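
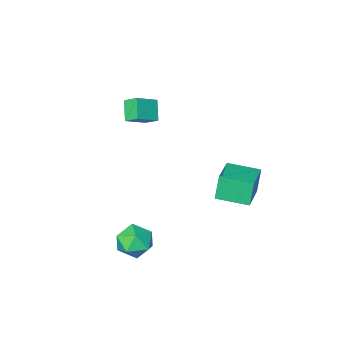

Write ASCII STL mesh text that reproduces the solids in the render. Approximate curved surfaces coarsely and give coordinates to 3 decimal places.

solid 
facet normal -0.875 -0.048 -0.482
outer loop
vertex -0.761 -3.642 4.106
vertex -0.29 -2.738 3.16
vertex -0.408 -4.415 3.542
endloop
endfacet
facet normal -0.339 -0.651 0.679
outer loop
vertex 0.93 -4.342 4.28
vertex -0.761 -3.642 4.106
vertex -0.408 -4.415 3.542
endloop
endfacet
facet normal -0.875 -0.048 -0.482
outer loop
vertex -0.408 -4.415 3.542
vertex -0.29 -2.738 3.16
vertex 0.063 -3.512 2.597
endloop
endfacet
facet normal 0.346 -0.758 -0.552
outer loop
vertex 0.063 -3.512 2.597
vertex 0.93 -4.342 4.28
vertex -0.408 -4.415 3.542
endloop
endfacet
facet normal -0.346 0.758 0.552
outer loop
vertex -0.761 -3.642 4.106
vertex 1.048 -2.665 3.898
vertex -0.29 -2.738 3.16
endloop
endfacet
facet normal -0.339 -0.650 0.681
outer loop
vertex 0.577 -3.568 4.843
vertex -0.761 -3.642 4.106
vertex 0.93 -4.342 4.28
endloop
endfacet
facet normal -0.346 0.758 0.552
outer loop
vertex 0.577 -3.568 4.843
vertex 1.048 -2.665 3.898
vertex -0.761 -3.642 4.106
endloop
endfacet
facet normal 0.340 0.650 -0.680
outer loop
vertex -0.29 -2.738 3.16
vertex 1.048 -2.665 3.898
vertex 0.063 -3.512 2.597
endloop
endfacet
facet normal 0.346 -0.758 -0.552
outer loop
vertex 1.401 -3.438 3.334
vertex 0.93 -4.342 4.28
vertex 0.063 -3.512 2.597
endloop
endfacet
facet normal 0.338 0.651 -0.680
outer loop
vertex 0.063 -3.512 2.597
vertex 1.048 -2.665 3.898
vertex 1.401 -3.438 3.334
endloop
endfacet
facet normal 0.875 0.048 0.482
outer loop
vertex 1.401 -3.438 3.334
vertex 0.577 -3.568 4.843
vertex 0.93 -4.342 4.28
endloop
endfacet
facet normal 0.875 0.048 0.482
outer loop
vertex 1.048 -2.665 3.898
vertex 0.577 -3.568 4.843
vertex 1.401 -3.438 3.334
endloop
endfacet
facet normal -0.694 0.715 -0.082
outer loop
vertex -4.93 0.574 -0.695
vertex -3.517 1.998 -0.225
vertex -4.563 0.745 -2.315
endloop
endfacet
facet normal -0.686 -0.691 -0.228
outer loop
vertex -3.203 -0.658 -2.155
vertex -4.93 0.574 -0.695
vertex -4.563 0.745 -2.315
endloop
endfacet
facet normal -0.694 0.716 -0.082
outer loop
vertex -4.563 0.745 -2.315
vertex -3.517 1.998 -0.225
vertex -3.15 2.168 -1.845
endloop
endfacet
facet normal 0.220 0.102 -0.970
outer loop
vertex -3.15 2.168 -1.845
vertex -3.203 -0.658 -2.155
vertex -4.563 0.745 -2.315
endloop
endfacet
facet normal -0.220 -0.102 0.970
outer loop
vertex -4.93 0.574 -0.695
vertex -2.157 0.595 -0.065
vertex -3.517 1.998 -0.225
endloop
endfacet
facet normal -0.686 -0.691 -0.228
outer loop
vertex -3.57 -0.828 -0.535
vertex -4.93 0.574 -0.695
vertex -3.203 -0.658 -2.155
endloop
endfacet
facet normal -0.220 -0.102 0.970
outer loop
vertex -3.57 -0.828 -0.535
vertex -2.157 0.595 -0.065
vertex -4.93 0.574 -0.695
endloop
endfacet
facet normal 0.686 0.691 0.228
outer loop
vertex -3.517 1.998 -0.225
vertex -2.157 0.595 -0.065
vertex -3.15 2.168 -1.845
endloop
endfacet
facet normal 0.220 0.102 -0.970
outer loop
vertex -1.79 0.766 -1.685
vertex -3.203 -0.658 -2.155
vertex -3.15 2.168 -1.845
endloop
endfacet
facet normal 0.686 0.691 0.228
outer loop
vertex -3.15 2.168 -1.845
vertex -2.157 0.595 -0.065
vertex -1.79 0.766 -1.685
endloop
endfacet
facet normal 0.694 -0.716 0.082
outer loop
vertex -1.79 0.766 -1.685
vertex -3.57 -0.828 -0.535
vertex -3.203 -0.658 -2.155
endloop
endfacet
facet normal 0.694 -0.716 0.082
outer loop
vertex -2.157 0.595 -0.065
vertex -3.57 -0.828 -0.535
vertex -1.79 0.766 -1.685
endloop
endfacet
facet normal -0.344 0.763 -0.548
outer loop
vertex 3.323 1.074 -4.3
vertex 2.216 0.834 -3.939
vertex 2.893 1.586 -3.317
endloop
endfacet
facet normal 0.321 0.890 -0.323
outer loop
vertex 3.323 1.074 -4.3
vertex 2.893 1.586 -3.317
vertex 4.009 1.177 -3.335
endloop
endfacet
facet normal 0.740 0.365 -0.565
outer loop
vertex 3.323 1.074 -4.3
vertex 4.009 1.177 -3.335
vertex 4.021 0.172 -3.968
endloop
endfacet
facet normal 0.333 -0.088 -0.939
outer loop
vertex 3.323 1.074 -4.3
vertex 4.021 0.172 -3.968
vertex 2.913 -0.04 -4.341
endloop
endfacet
facet normal -0.337 0.158 -0.928
outer loop
vertex 3.323 1.074 -4.3
vertex 2.913 -0.04 -4.341
vertex 2.216 0.834 -3.939
endloop
endfacet
facet normal 0.322 0.863 0.390
outer loop
vertex 4.009 1.177 -3.335
vertex 2.893 1.586 -3.317
vertex 3.327 1.0 -2.379
endloop
endfacet
facet normal -0.754 0.656 0.027
outer loop
vertex 2.893 1.586 -3.317
vertex 2.216 0.834 -3.939
vertex 2.219 0.788 -2.752
endloop
endfacet
facet normal -0.742 -0.321 -0.589
outer loop
vertex 2.216 0.834 -3.939
vertex 2.913 -0.04 -4.341
vertex 2.231 -0.217 -3.385
endloop
endfacet
facet normal 0.342 -0.718 -0.607
outer loop
vertex 2.913 -0.04 -4.341
vertex 4.021 0.172 -3.968
vertex 3.347 -0.626 -3.403
endloop
endfacet
facet normal 1.000 0.013 -0.002
outer loop
vertex 4.021 0.172 -3.968
vertex 4.009 1.177 -3.335
vertex 4.024 0.126 -2.781
endloop
endfacet
facet normal -0.333 0.088 0.939
outer loop
vertex 2.917 -0.114 -2.42
vertex 3.327 1.0 -2.379
vertex 2.219 0.788 -2.752
endloop
endfacet
facet normal -0.740 -0.365 0.565
outer loop
vertex 2.917 -0.114 -2.42
vertex 2.219 0.788 -2.752
vertex 2.231 -0.217 -3.385
endloop
endfacet
facet normal -0.321 -0.890 0.323
outer loop
vertex 2.917 -0.114 -2.42
vertex 2.231 -0.217 -3.385
vertex 3.347 -0.626 -3.403
endloop
endfacet
facet normal 0.344 -0.763 0.548
outer loop
vertex 2.917 -0.114 -2.42
vertex 3.347 -0.626 -3.403
vertex 4.024 0.126 -2.781
endloop
endfacet
facet normal 0.337 -0.158 0.928
outer loop
vertex 2.917 -0.114 -2.42
vertex 4.024 0.126 -2.781
vertex 3.327 1.0 -2.379
endloop
endfacet
facet normal -0.342 0.718 0.607
outer loop
vertex 2.219 0.788 -2.752
vertex 3.327 1.0 -2.379
vertex 2.893 1.586 -3.317
endloop
endfacet
facet normal -1.000 -0.013 0.002
outer loop
vertex 2.231 -0.217 -3.385
vertex 2.219 0.788 -2.752
vertex 2.216 0.834 -3.939
endloop
endfacet
facet normal -0.322 -0.863 -0.390
outer loop
vertex 3.347 -0.626 -3.403
vertex 2.231 -0.217 -3.385
vertex 2.913 -0.04 -4.341
endloop
endfacet
facet normal 0.754 -0.656 -0.027
outer loop
vertex 4.024 0.126 -2.781
vertex 3.347 -0.626 -3.403
vertex 4.021 0.172 -3.968
endloop
endfacet
facet normal 0.742 0.321 0.589
outer loop
vertex 3.327 1.0 -2.379
vertex 4.024 0.126 -2.781
vertex 4.009 1.177 -3.335
endloop
endfacet

endsolid


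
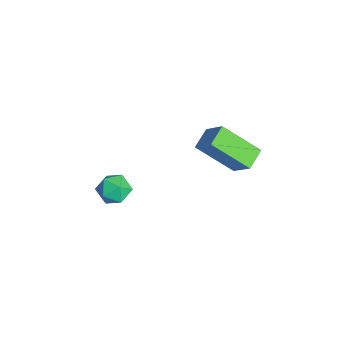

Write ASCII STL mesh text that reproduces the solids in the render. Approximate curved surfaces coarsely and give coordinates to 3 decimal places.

solid 
facet normal -0.616 -0.367 -0.697
outer loop
vertex 0.992 0.469 2.939
vertex 0.252 1.043 3.29
vertex 1.535 1.933 1.689
endloop
endfacet
facet normal 0.740 -0.574 -0.351
outer loop
vertex 2.348 2.417 2.61
vertex 0.992 0.469 2.939
vertex 1.535 1.933 1.689
endloop
endfacet
facet normal -0.616 -0.367 -0.697
outer loop
vertex 1.535 1.933 1.689
vertex 0.252 1.043 3.29
vertex 0.796 2.507 2.04
endloop
endfacet
facet normal 0.272 0.732 -0.625
outer loop
vertex 0.796 2.507 2.04
vertex 2.348 2.417 2.61
vertex 1.535 1.933 1.689
endloop
endfacet
facet normal -0.272 -0.732 0.625
outer loop
vertex 0.992 0.469 2.939
vertex 1.065 1.527 4.211
vertex 0.252 1.043 3.29
endloop
endfacet
facet normal 0.740 -0.574 -0.351
outer loop
vertex 1.804 0.953 3.86
vertex 0.992 0.469 2.939
vertex 2.348 2.417 2.61
endloop
endfacet
facet normal -0.272 -0.732 0.625
outer loop
vertex 1.804 0.953 3.86
vertex 1.065 1.527 4.211
vertex 0.992 0.469 2.939
endloop
endfacet
facet normal -0.740 0.574 0.351
outer loop
vertex 0.252 1.043 3.29
vertex 1.065 1.527 4.211
vertex 0.796 2.507 2.04
endloop
endfacet
facet normal 0.272 0.732 -0.624
outer loop
vertex 1.608 2.991 2.961
vertex 2.348 2.417 2.61
vertex 0.796 2.507 2.04
endloop
endfacet
facet normal -0.740 0.574 0.351
outer loop
vertex 0.796 2.507 2.04
vertex 1.065 1.527 4.211
vertex 1.608 2.991 2.961
endloop
endfacet
facet normal 0.615 0.367 0.698
outer loop
vertex 1.608 2.991 2.961
vertex 1.804 0.953 3.86
vertex 2.348 2.417 2.61
endloop
endfacet
facet normal 0.616 0.367 0.697
outer loop
vertex 1.065 1.527 4.211
vertex 1.804 0.953 3.86
vertex 1.608 2.991 2.961
endloop
endfacet
facet normal -0.867 0.380 0.323
outer loop
vertex -1.926 -2.001 -2.046
vertex -2.099 -2.719 -1.666
vertex -1.687 -2.124 -1.26
endloop
endfacet
facet normal -0.375 0.892 0.254
outer loop
vertex -1.926 -2.001 -2.046
vertex -1.687 -2.124 -1.26
vertex -1.173 -1.755 -1.798
endloop
endfacet
facet normal -0.152 0.892 -0.425
outer loop
vertex -1.926 -2.001 -2.046
vertex -1.173 -1.755 -1.798
vertex -1.267 -2.123 -2.537
endloop
endfacet
facet normal -0.506 0.380 -0.774
outer loop
vertex -1.926 -2.001 -2.046
vertex -1.267 -2.123 -2.537
vertex -1.84 -2.719 -2.455
endloop
endfacet
facet normal -0.948 0.064 -0.311
outer loop
vertex -1.926 -2.001 -2.046
vertex -1.84 -2.719 -2.455
vertex -2.099 -2.719 -1.666
endloop
endfacet
facet normal 0.180 0.722 0.668
outer loop
vertex -1.173 -1.755 -1.798
vertex -1.687 -2.124 -1.26
vertex -0.88 -2.321 -1.265
endloop
endfacet
facet normal -0.616 -0.106 0.781
outer loop
vertex -1.687 -2.124 -1.26
vertex -2.099 -2.719 -1.666
vertex -1.453 -2.917 -1.183
endloop
endfacet
facet normal -0.747 -0.618 -0.245
outer loop
vertex -2.099 -2.719 -1.666
vertex -1.84 -2.719 -2.455
vertex -1.547 -3.285 -1.922
endloop
endfacet
facet normal -0.032 -0.106 -0.994
outer loop
vertex -1.84 -2.719 -2.455
vertex -1.267 -2.123 -2.537
vertex -1.033 -2.916 -2.46
endloop
endfacet
facet normal 0.542 0.723 -0.429
outer loop
vertex -1.267 -2.123 -2.537
vertex -1.173 -1.755 -1.798
vertex -0.621 -2.321 -2.054
endloop
endfacet
facet normal 0.506 -0.380 0.774
outer loop
vertex -0.794 -3.039 -1.674
vertex -0.88 -2.321 -1.265
vertex -1.453 -2.917 -1.183
endloop
endfacet
facet normal 0.152 -0.892 0.425
outer loop
vertex -0.794 -3.039 -1.674
vertex -1.453 -2.917 -1.183
vertex -1.547 -3.285 -1.922
endloop
endfacet
facet normal 0.375 -0.892 -0.254
outer loop
vertex -0.794 -3.039 -1.674
vertex -1.547 -3.285 -1.922
vertex -1.033 -2.916 -2.46
endloop
endfacet
facet normal 0.867 -0.380 -0.323
outer loop
vertex -0.794 -3.039 -1.674
vertex -1.033 -2.916 -2.46
vertex -0.621 -2.321 -2.054
endloop
endfacet
facet normal 0.948 -0.064 0.311
outer loop
vertex -0.794 -3.039 -1.674
vertex -0.621 -2.321 -2.054
vertex -0.88 -2.321 -1.265
endloop
endfacet
facet normal 0.032 0.106 0.994
outer loop
vertex -1.453 -2.917 -1.183
vertex -0.88 -2.321 -1.265
vertex -1.687 -2.124 -1.26
endloop
endfacet
facet normal -0.542 -0.723 0.429
outer loop
vertex -1.547 -3.285 -1.922
vertex -1.453 -2.917 -1.183
vertex -2.099 -2.719 -1.666
endloop
endfacet
facet normal -0.180 -0.722 -0.668
outer loop
vertex -1.033 -2.916 -2.46
vertex -1.547 -3.285 -1.922
vertex -1.84 -2.719 -2.455
endloop
endfacet
facet normal 0.616 0.106 -0.781
outer loop
vertex -0.621 -2.321 -2.054
vertex -1.033 -2.916 -2.46
vertex -1.267 -2.123 -2.537
endloop
endfacet
facet normal 0.747 0.618 0.245
outer loop
vertex -0.88 -2.321 -1.265
vertex -0.621 -2.321 -2.054
vertex -1.173 -1.755 -1.798
endloop
endfacet

endsolid


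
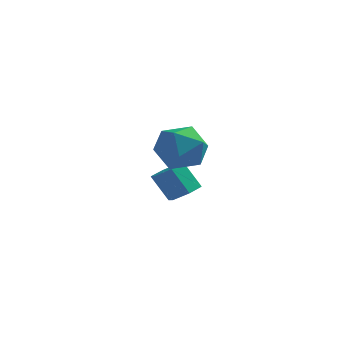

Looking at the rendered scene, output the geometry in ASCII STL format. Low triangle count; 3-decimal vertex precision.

solid 
facet normal 0.541 -0.024 -0.841
outer loop
vertex -2.687 2.486 -0.963
vertex -3.312 2.373 -1.362
vertex -3.073 3.072 -1.228
endloop
endfacet
facet normal 0.665 0.624 0.410
outer loop
vertex -2.687 2.486 -0.963
vertex -3.073 3.072 -1.228
vertex -3.423 2.519 0.181
endloop
endfacet
facet normal 0.665 0.624 0.410
outer loop
vertex -3.423 2.519 0.181
vertex -3.073 3.072 -1.228
vertex -3.809 3.105 -0.085
endloop
endfacet
facet normal -0.541 0.025 0.841
outer loop
vertex -3.423 2.519 0.181
vertex -3.809 3.105 -0.085
vertex -4.048 2.407 -0.218
endloop
endfacet
facet normal 0.541 -0.024 -0.841
outer loop
vertex -3.073 3.072 -1.228
vertex -3.312 2.373 -1.362
vertex -3.698 2.959 -1.627
endloop
endfacet
facet normal -0.114 0.988 -0.102
outer loop
vertex -3.073 3.072 -1.228
vertex -3.698 2.959 -1.627
vertex -3.809 3.105 -0.085
endloop
endfacet
facet normal -0.114 0.988 -0.102
outer loop
vertex -3.809 3.105 -0.085
vertex -3.698 2.959 -1.627
vertex -4.434 2.992 -0.484
endloop
endfacet
facet normal -0.541 0.025 0.841
outer loop
vertex -3.809 3.105 -0.085
vertex -4.434 2.992 -0.484
vertex -4.048 2.407 -0.218
endloop
endfacet
facet normal 0.541 -0.024 -0.841
outer loop
vertex -3.698 2.959 -1.627
vertex -3.312 2.373 -1.362
vertex -3.937 2.261 -1.761
endloop
endfacet
facet normal -0.778 0.365 -0.512
outer loop
vertex -3.698 2.959 -1.627
vertex -3.937 2.261 -1.761
vertex -4.434 2.992 -0.484
endloop
endfacet
facet normal -0.778 0.364 -0.511
outer loop
vertex -4.434 2.992 -0.484
vertex -3.937 2.261 -1.761
vertex -4.673 2.294 -0.617
endloop
endfacet
facet normal -0.541 0.025 0.841
outer loop
vertex -4.434 2.992 -0.484
vertex -4.673 2.294 -0.617
vertex -4.048 2.407 -0.218
endloop
endfacet
facet normal 0.541 -0.025 -0.841
outer loop
vertex -3.937 2.261 -1.761
vertex -3.312 2.373 -1.362
vertex -3.551 1.675 -1.495
endloop
endfacet
facet normal -0.665 -0.624 -0.410
outer loop
vertex -3.937 2.261 -1.761
vertex -3.551 1.675 -1.495
vertex -4.673 2.294 -0.617
endloop
endfacet
facet normal -0.665 -0.624 -0.410
outer loop
vertex -4.673 2.294 -0.617
vertex -3.551 1.675 -1.495
vertex -4.287 1.708 -0.352
endloop
endfacet
facet normal -0.541 0.024 0.841
outer loop
vertex -4.673 2.294 -0.617
vertex -4.287 1.708 -0.352
vertex -4.048 2.407 -0.218
endloop
endfacet
facet normal 0.541 -0.025 -0.841
outer loop
vertex -3.551 1.675 -1.495
vertex -3.312 2.373 -1.362
vertex -2.926 1.788 -1.096
endloop
endfacet
facet normal 0.114 -0.988 0.102
outer loop
vertex -3.551 1.675 -1.495
vertex -2.926 1.788 -1.096
vertex -4.287 1.708 -0.352
endloop
endfacet
facet normal 0.114 -0.988 0.102
outer loop
vertex -4.287 1.708 -0.352
vertex -2.926 1.788 -1.096
vertex -3.662 1.821 0.047
endloop
endfacet
facet normal -0.541 0.024 0.841
outer loop
vertex -4.287 1.708 -0.352
vertex -3.662 1.821 0.047
vertex -4.048 2.407 -0.218
endloop
endfacet
facet normal 0.541 -0.025 -0.841
outer loop
vertex -2.926 1.788 -1.096
vertex -3.312 2.373 -1.362
vertex -2.687 2.486 -0.963
endloop
endfacet
facet normal 0.778 -0.364 0.512
outer loop
vertex -2.926 1.788 -1.096
vertex -2.687 2.486 -0.963
vertex -3.662 1.821 0.047
endloop
endfacet
facet normal 0.778 -0.365 0.511
outer loop
vertex -3.662 1.821 0.047
vertex -2.687 2.486 -0.963
vertex -3.423 2.519 0.181
endloop
endfacet
facet normal -0.541 0.024 0.841
outer loop
vertex -3.662 1.821 0.047
vertex -3.423 2.519 0.181
vertex -4.048 2.407 -0.218
endloop
endfacet
facet normal -0.806 0.582 0.107
outer loop
vertex -2.201 -1.006 2.669
vertex -2.816 -1.762 2.151
vertex -2.7 -1.803 3.248
endloop
endfacet
facet normal -0.345 0.683 0.644
outer loop
vertex -2.201 -1.006 2.669
vertex -2.7 -1.803 3.248
vertex -1.663 -1.51 3.492
endloop
endfacet
facet normal 0.278 0.889 0.363
outer loop
vertex -2.201 -1.006 2.669
vertex -1.663 -1.51 3.492
vertex -1.14 -1.287 2.546
endloop
endfacet
facet normal 0.202 0.916 -0.346
outer loop
vertex -2.201 -1.006 2.669
vertex -1.14 -1.287 2.546
vertex -1.853 -1.443 1.717
endloop
endfacet
facet normal -0.468 0.726 -0.504
outer loop
vertex -2.201 -1.006 2.669
vertex -1.853 -1.443 1.717
vertex -2.816 -1.762 2.151
endloop
endfacet
facet normal -0.244 0.057 0.968
outer loop
vertex -1.663 -1.51 3.492
vertex -2.7 -1.803 3.248
vertex -1.947 -2.577 3.483
endloop
endfacet
facet normal -0.989 -0.107 0.101
outer loop
vertex -2.7 -1.803 3.248
vertex -2.816 -1.762 2.151
vertex -2.66 -2.733 2.654
endloop
endfacet
facet normal -0.442 0.125 -0.888
outer loop
vertex -2.816 -1.762 2.151
vertex -1.853 -1.443 1.717
vertex -2.137 -2.51 1.708
endloop
endfacet
facet normal 0.642 0.432 -0.633
outer loop
vertex -1.853 -1.443 1.717
vertex -1.14 -1.287 2.546
vertex -1.1 -2.217 1.952
endloop
endfacet
facet normal 0.764 0.389 0.514
outer loop
vertex -1.14 -1.287 2.546
vertex -1.663 -1.51 3.492
vertex -0.984 -2.258 3.049
endloop
endfacet
facet normal -0.202 -0.916 0.346
outer loop
vertex -1.599 -3.014 2.531
vertex -1.947 -2.577 3.483
vertex -2.66 -2.733 2.654
endloop
endfacet
facet normal -0.278 -0.889 -0.363
outer loop
vertex -1.599 -3.014 2.531
vertex -2.66 -2.733 2.654
vertex -2.137 -2.51 1.708
endloop
endfacet
facet normal 0.345 -0.683 -0.644
outer loop
vertex -1.599 -3.014 2.531
vertex -2.137 -2.51 1.708
vertex -1.1 -2.217 1.952
endloop
endfacet
facet normal 0.806 -0.582 -0.107
outer loop
vertex -1.599 -3.014 2.531
vertex -1.1 -2.217 1.952
vertex -0.984 -2.258 3.049
endloop
endfacet
facet normal 0.468 -0.726 0.504
outer loop
vertex -1.599 -3.014 2.531
vertex -0.984 -2.258 3.049
vertex -1.947 -2.577 3.483
endloop
endfacet
facet normal -0.642 -0.432 0.633
outer loop
vertex -2.66 -2.733 2.654
vertex -1.947 -2.577 3.483
vertex -2.7 -1.803 3.248
endloop
endfacet
facet normal -0.764 -0.389 -0.514
outer loop
vertex -2.137 -2.51 1.708
vertex -2.66 -2.733 2.654
vertex -2.816 -1.762 2.151
endloop
endfacet
facet normal 0.244 -0.057 -0.968
outer loop
vertex -1.1 -2.217 1.952
vertex -2.137 -2.51 1.708
vertex -1.853 -1.443 1.717
endloop
endfacet
facet normal 0.989 0.107 -0.101
outer loop
vertex -0.984 -2.258 3.049
vertex -1.1 -2.217 1.952
vertex -1.14 -1.287 2.546
endloop
endfacet
facet normal 0.442 -0.125 0.888
outer loop
vertex -1.947 -2.577 3.483
vertex -0.984 -2.258 3.049
vertex -1.663 -1.51 3.492
endloop
endfacet

endsolid


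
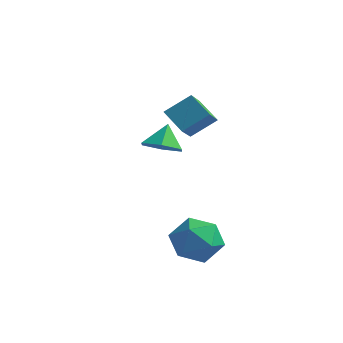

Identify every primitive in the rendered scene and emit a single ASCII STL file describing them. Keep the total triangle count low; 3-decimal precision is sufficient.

solid 
facet normal -0.569 -0.590 -0.573
outer loop
vertex -0.873 0.825 3.194
vertex -1.828 1.061 3.899
vertex -1.248 2.094 2.259
endloop
endfacet
facet normal 0.789 -0.195 -0.582
outer loop
vertex -0.492 2.879 3.021
vertex -0.873 0.825 3.194
vertex -1.248 2.094 2.259
endloop
endfacet
facet normal -0.569 -0.590 -0.573
outer loop
vertex -1.248 2.094 2.259
vertex -1.828 1.061 3.899
vertex -2.203 2.33 2.964
endloop
endfacet
facet normal -0.232 0.783 -0.577
outer loop
vertex -2.203 2.33 2.964
vertex -0.492 2.879 3.021
vertex -1.248 2.094 2.259
endloop
endfacet
facet normal 0.232 -0.783 0.577
outer loop
vertex -0.873 0.825 3.194
vertex -1.072 1.846 4.661
vertex -1.828 1.061 3.899
endloop
endfacet
facet normal 0.789 -0.195 -0.582
outer loop
vertex -0.117 1.61 3.956
vertex -0.873 0.825 3.194
vertex -0.492 2.879 3.021
endloop
endfacet
facet normal 0.232 -0.783 0.577
outer loop
vertex -0.117 1.61 3.956
vertex -1.072 1.846 4.661
vertex -0.873 0.825 3.194
endloop
endfacet
facet normal -0.789 0.195 0.582
outer loop
vertex -1.828 1.061 3.899
vertex -1.072 1.846 4.661
vertex -2.203 2.33 2.964
endloop
endfacet
facet normal -0.232 0.783 -0.577
outer loop
vertex -1.447 3.115 3.726
vertex -0.492 2.879 3.021
vertex -2.203 2.33 2.964
endloop
endfacet
facet normal -0.789 0.195 0.582
outer loop
vertex -2.203 2.33 2.964
vertex -1.072 1.846 4.661
vertex -1.447 3.115 3.726
endloop
endfacet
facet normal 0.569 0.590 0.573
outer loop
vertex -1.447 3.115 3.726
vertex -0.117 1.61 3.956
vertex -0.492 2.879 3.021
endloop
endfacet
facet normal 0.569 0.590 0.573
outer loop
vertex -1.072 1.846 4.661
vertex -0.117 1.61 3.956
vertex -1.447 3.115 3.726
endloop
endfacet
facet normal -0.588 0.749 0.305
outer loop
vertex 1.288 -0.709 -0.652
vertex 0.382 -1.28 -0.996
vertex 0.762 -1.409 0.055
endloop
endfacet
facet normal 0.002 0.710 0.704
outer loop
vertex 1.288 -0.709 -0.652
vertex 0.762 -1.409 0.055
vertex 1.886 -1.382 0.024
endloop
endfacet
facet normal 0.566 0.778 0.273
outer loop
vertex 1.288 -0.709 -0.652
vertex 1.886 -1.382 0.024
vertex 2.201 -1.235 -1.046
endloop
endfacet
facet normal 0.325 0.860 -0.394
outer loop
vertex 1.288 -0.709 -0.652
vertex 2.201 -1.235 -1.046
vertex 1.271 -1.172 -1.677
endloop
endfacet
facet normal -0.389 0.842 -0.374
outer loop
vertex 1.288 -0.709 -0.652
vertex 1.271 -1.172 -1.677
vertex 0.382 -1.28 -0.996
endloop
endfacet
facet normal 0.026 0.060 0.998
outer loop
vertex 1.886 -1.382 0.024
vertex 0.762 -1.409 0.055
vertex 1.349 -2.368 0.097
endloop
endfacet
facet normal -0.928 0.125 0.351
outer loop
vertex 0.762 -1.409 0.055
vertex 0.382 -1.28 -0.996
vertex 0.419 -2.305 -0.534
endloop
endfacet
facet normal -0.606 0.274 -0.747
outer loop
vertex 0.382 -1.28 -0.996
vertex 1.271 -1.172 -1.677
vertex 0.734 -2.158 -1.604
endloop
endfacet
facet normal 0.549 0.302 -0.779
outer loop
vertex 1.271 -1.172 -1.677
vertex 2.201 -1.235 -1.046
vertex 1.858 -2.131 -1.635
endloop
endfacet
facet normal 0.939 0.169 0.300
outer loop
vertex 2.201 -1.235 -1.046
vertex 1.886 -1.382 0.024
vertex 2.238 -2.26 -0.584
endloop
endfacet
facet normal -0.325 -0.860 0.394
outer loop
vertex 1.332 -2.831 -0.928
vertex 1.349 -2.368 0.097
vertex 0.419 -2.305 -0.534
endloop
endfacet
facet normal -0.566 -0.778 -0.273
outer loop
vertex 1.332 -2.831 -0.928
vertex 0.419 -2.305 -0.534
vertex 0.734 -2.158 -1.604
endloop
endfacet
facet normal -0.002 -0.710 -0.704
outer loop
vertex 1.332 -2.831 -0.928
vertex 0.734 -2.158 -1.604
vertex 1.858 -2.131 -1.635
endloop
endfacet
facet normal 0.588 -0.749 -0.305
outer loop
vertex 1.332 -2.831 -0.928
vertex 1.858 -2.131 -1.635
vertex 2.238 -2.26 -0.584
endloop
endfacet
facet normal 0.389 -0.842 0.374
outer loop
vertex 1.332 -2.831 -0.928
vertex 2.238 -2.26 -0.584
vertex 1.349 -2.368 0.097
endloop
endfacet
facet normal -0.549 -0.302 0.779
outer loop
vertex 0.419 -2.305 -0.534
vertex 1.349 -2.368 0.097
vertex 0.762 -1.409 0.055
endloop
endfacet
facet normal -0.939 -0.169 -0.300
outer loop
vertex 0.734 -2.158 -1.604
vertex 0.419 -2.305 -0.534
vertex 0.382 -1.28 -0.996
endloop
endfacet
facet normal -0.026 -0.060 -0.998
outer loop
vertex 1.858 -2.131 -1.635
vertex 0.734 -2.158 -1.604
vertex 1.271 -1.172 -1.677
endloop
endfacet
facet normal 0.928 -0.125 -0.351
outer loop
vertex 2.238 -2.26 -0.584
vertex 1.858 -2.131 -1.635
vertex 2.201 -1.235 -1.046
endloop
endfacet
facet normal 0.606 -0.274 0.747
outer loop
vertex 1.349 -2.368 0.097
vertex 2.238 -2.26 -0.584
vertex 1.886 -1.382 0.024
endloop
endfacet
facet normal 0.107 -0.574 -0.812
outer loop
vertex -2.458 3.484 0.472
vertex -2.995 2.822 0.869
vertex -3.389 3.494 0.342
endloop
endfacet
facet normal 0.013 1.000 -0.018
outer loop
vertex -2.458 3.484 0.472
vertex -3.389 3.494 0.342
vertex -3.125 3.518 1.851
endloop
endfacet
facet normal 0.107 -0.574 -0.812
outer loop
vertex -3.389 3.494 0.342
vertex -2.995 2.822 0.869
vertex -3.926 2.832 0.739
endloop
endfacet
facet normal -0.735 0.667 0.118
outer loop
vertex -3.389 3.494 0.342
vertex -3.926 2.832 0.739
vertex -3.125 3.518 1.851
endloop
endfacet
facet normal 0.107 -0.574 -0.812
outer loop
vertex -3.926 2.832 0.739
vertex -2.995 2.822 0.869
vertex -3.532 2.161 1.266
endloop
endfacet
facet normal -0.808 -0.012 0.589
outer loop
vertex -3.926 2.832 0.739
vertex -3.532 2.161 1.266
vertex -3.125 3.518 1.851
endloop
endfacet
facet normal 0.107 -0.574 -0.812
outer loop
vertex -3.532 2.161 1.266
vertex -2.995 2.822 0.869
vertex -2.601 2.151 1.396
endloop
endfacet
facet normal -0.133 -0.358 0.924
outer loop
vertex -3.532 2.161 1.266
vertex -2.601 2.151 1.396
vertex -3.125 3.518 1.851
endloop
endfacet
facet normal 0.109 -0.574 -0.812
outer loop
vertex -2.601 2.151 1.396
vertex -2.995 2.822 0.869
vertex -2.064 2.813 1.0
endloop
endfacet
facet normal 0.615 -0.027 0.788
outer loop
vertex -2.601 2.151 1.396
vertex -2.064 2.813 1.0
vertex -3.125 3.518 1.851
endloop
endfacet
facet normal 0.109 -0.575 -0.811
outer loop
vertex -2.064 2.813 1.0
vertex -2.995 2.822 0.869
vertex -2.458 3.484 0.472
endloop
endfacet
facet normal 0.688 0.653 0.317
outer loop
vertex -2.064 2.813 1.0
vertex -2.458 3.484 0.472
vertex -3.125 3.518 1.851
endloop
endfacet

endsolid


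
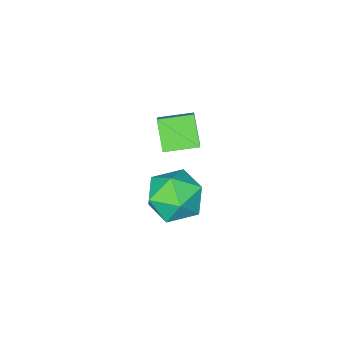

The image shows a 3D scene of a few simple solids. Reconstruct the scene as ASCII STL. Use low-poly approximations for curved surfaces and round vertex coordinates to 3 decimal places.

solid 
facet normal -0.174 0.950 0.259
outer loop
vertex -0.798 -2.681 -2.348
vertex -1.201 -3.028 -1.344
vertex -0.096 -2.794 -1.462
endloop
endfacet
facet normal 0.383 0.905 -0.188
outer loop
vertex -0.798 -2.681 -2.348
vertex -0.096 -2.794 -1.462
vertex 0.228 -3.145 -2.493
endloop
endfacet
facet normal 0.157 0.594 -0.789
outer loop
vertex -0.798 -2.681 -2.348
vertex 0.228 -3.145 -2.493
vertex -0.676 -3.595 -3.011
endloop
endfacet
facet normal -0.537 0.447 -0.715
outer loop
vertex -0.798 -2.681 -2.348
vertex -0.676 -3.595 -3.011
vertex -1.56 -3.522 -2.301
endloop
endfacet
facet normal -0.741 0.668 -0.067
outer loop
vertex -0.798 -2.681 -2.348
vertex -1.56 -3.522 -2.301
vertex -1.201 -3.028 -1.344
endloop
endfacet
facet normal 0.871 0.479 0.111
outer loop
vertex 0.228 -3.145 -2.493
vertex -0.096 -2.794 -1.462
vertex 0.46 -3.778 -1.579
endloop
endfacet
facet normal -0.028 0.552 0.833
outer loop
vertex -0.096 -2.794 -1.462
vertex -1.201 -3.028 -1.344
vertex -0.424 -3.705 -0.869
endloop
endfacet
facet normal -0.947 0.095 0.306
outer loop
vertex -1.201 -3.028 -1.344
vertex -1.56 -3.522 -2.301
vertex -1.328 -4.155 -1.387
endloop
endfacet
facet normal -0.618 -0.261 -0.742
outer loop
vertex -1.56 -3.522 -2.301
vertex -0.676 -3.595 -3.011
vertex -1.004 -4.506 -2.418
endloop
endfacet
facet normal 0.506 -0.024 -0.862
outer loop
vertex -0.676 -3.595 -3.011
vertex 0.228 -3.145 -2.493
vertex 0.101 -4.272 -2.536
endloop
endfacet
facet normal 0.537 -0.447 0.715
outer loop
vertex -0.302 -4.619 -1.532
vertex 0.46 -3.778 -1.579
vertex -0.424 -3.705 -0.869
endloop
endfacet
facet normal -0.157 -0.594 0.789
outer loop
vertex -0.302 -4.619 -1.532
vertex -0.424 -3.705 -0.869
vertex -1.328 -4.155 -1.387
endloop
endfacet
facet normal -0.383 -0.905 0.188
outer loop
vertex -0.302 -4.619 -1.532
vertex -1.328 -4.155 -1.387
vertex -1.004 -4.506 -2.418
endloop
endfacet
facet normal 0.174 -0.950 -0.259
outer loop
vertex -0.302 -4.619 -1.532
vertex -1.004 -4.506 -2.418
vertex 0.101 -4.272 -2.536
endloop
endfacet
facet normal 0.741 -0.668 0.067
outer loop
vertex -0.302 -4.619 -1.532
vertex 0.101 -4.272 -2.536
vertex 0.46 -3.778 -1.579
endloop
endfacet
facet normal 0.618 0.261 0.742
outer loop
vertex -0.424 -3.705 -0.869
vertex 0.46 -3.778 -1.579
vertex -0.096 -2.794 -1.462
endloop
endfacet
facet normal -0.506 0.024 0.862
outer loop
vertex -1.328 -4.155 -1.387
vertex -0.424 -3.705 -0.869
vertex -1.201 -3.028 -1.344
endloop
endfacet
facet normal -0.871 -0.479 -0.111
outer loop
vertex -1.004 -4.506 -2.418
vertex -1.328 -4.155 -1.387
vertex -1.56 -3.522 -2.301
endloop
endfacet
facet normal 0.028 -0.552 -0.833
outer loop
vertex 0.101 -4.272 -2.536
vertex -1.004 -4.506 -2.418
vertex -0.676 -3.595 -3.011
endloop
endfacet
facet normal 0.947 -0.095 -0.306
outer loop
vertex 0.46 -3.778 -1.579
vertex 0.101 -4.272 -2.536
vertex 0.228 -3.145 -2.493
endloop
endfacet
facet normal -0.471 -0.570 -0.673
outer loop
vertex -0.575 -4.602 1.726
vertex -1.588 -3.938 1.873
vertex -0.203 -3.832 0.814
endloop
endfacet
facet normal 0.830 -0.544 -0.121
outer loop
vertex 0.268 -3.262 1.487
vertex -0.575 -4.602 1.726
vertex -0.203 -3.832 0.814
endloop
endfacet
facet normal -0.471 -0.571 -0.673
outer loop
vertex -0.203 -3.832 0.814
vertex -1.588 -3.938 1.873
vertex -1.217 -3.169 0.961
endloop
endfacet
facet normal 0.297 0.616 -0.730
outer loop
vertex -1.217 -3.169 0.961
vertex 0.268 -3.262 1.487
vertex -0.203 -3.832 0.814
endloop
endfacet
facet normal -0.298 -0.616 0.730
outer loop
vertex -0.575 -4.602 1.726
vertex -1.117 -3.368 2.546
vertex -1.588 -3.938 1.873
endloop
endfacet
facet normal 0.830 -0.544 -0.121
outer loop
vertex -0.103 -4.031 2.399
vertex -0.575 -4.602 1.726
vertex 0.268 -3.262 1.487
endloop
endfacet
facet normal -0.297 -0.615 0.730
outer loop
vertex -0.103 -4.031 2.399
vertex -1.117 -3.368 2.546
vertex -0.575 -4.602 1.726
endloop
endfacet
facet normal -0.831 0.544 0.121
outer loop
vertex -1.588 -3.938 1.873
vertex -1.117 -3.368 2.546
vertex -1.217 -3.169 0.961
endloop
endfacet
facet normal 0.297 0.615 -0.730
outer loop
vertex -0.745 -2.598 1.634
vertex 0.268 -3.262 1.487
vertex -1.217 -3.169 0.961
endloop
endfacet
facet normal -0.830 0.544 0.121
outer loop
vertex -1.217 -3.169 0.961
vertex -1.117 -3.368 2.546
vertex -0.745 -2.598 1.634
endloop
endfacet
facet normal 0.471 0.570 0.673
outer loop
vertex -0.745 -2.598 1.634
vertex -0.103 -4.031 2.399
vertex 0.268 -3.262 1.487
endloop
endfacet
facet normal 0.470 0.570 0.673
outer loop
vertex -1.117 -3.368 2.546
vertex -0.103 -4.031 2.399
vertex -0.745 -2.598 1.634
endloop
endfacet

endsolid


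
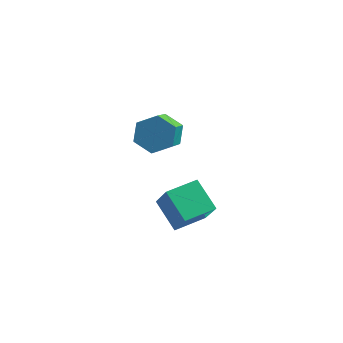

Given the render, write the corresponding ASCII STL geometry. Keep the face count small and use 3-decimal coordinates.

solid 
facet normal -0.111 0.812 -0.572
outer loop
vertex -1.412 3.543 2.212
vertex -2.221 3.703 2.596
vertex -1.467 4.061 2.958
endloop
endfacet
facet normal 0.992 0.125 -0.014
outer loop
vertex -1.412 3.543 2.212
vertex -1.467 4.061 2.958
vertex -1.21 2.056 3.26
endloop
endfacet
facet normal 0.992 0.125 -0.015
outer loop
vertex -1.21 2.056 3.26
vertex -1.467 4.061 2.958
vertex -1.264 2.575 4.006
endloop
endfacet
facet normal 0.110 -0.812 0.573
outer loop
vertex -1.21 2.056 3.26
vertex -1.264 2.575 4.006
vertex -2.019 2.217 3.644
endloop
endfacet
facet normal -0.110 0.812 -0.573
outer loop
vertex -1.467 4.061 2.958
vertex -2.221 3.703 2.596
vertex -2.276 4.222 3.342
endloop
endfacet
facet normal 0.444 0.556 0.702
outer loop
vertex -1.467 4.061 2.958
vertex -2.276 4.222 3.342
vertex -1.264 2.575 4.006
endloop
endfacet
facet normal 0.444 0.556 0.703
outer loop
vertex -1.264 2.575 4.006
vertex -2.276 4.222 3.342
vertex -2.073 2.735 4.39
endloop
endfacet
facet normal 0.111 -0.813 0.572
outer loop
vertex -1.264 2.575 4.006
vertex -2.073 2.735 4.39
vertex -2.019 2.217 3.644
endloop
endfacet
facet normal -0.110 0.812 -0.573
outer loop
vertex -2.276 4.222 3.342
vertex -2.221 3.703 2.596
vertex -3.03 3.864 2.98
endloop
endfacet
facet normal -0.549 0.430 0.717
outer loop
vertex -2.276 4.222 3.342
vertex -3.03 3.864 2.98
vertex -2.073 2.735 4.39
endloop
endfacet
facet normal -0.548 0.431 0.717
outer loop
vertex -2.073 2.735 4.39
vertex -3.03 3.864 2.98
vertex -2.828 2.377 4.028
endloop
endfacet
facet normal 0.111 -0.813 0.572
outer loop
vertex -2.073 2.735 4.39
vertex -2.828 2.377 4.028
vertex -2.019 2.217 3.644
endloop
endfacet
facet normal -0.110 0.812 -0.573
outer loop
vertex -3.03 3.864 2.98
vertex -2.221 3.703 2.596
vertex -2.976 3.345 2.234
endloop
endfacet
facet normal -0.992 -0.124 0.015
outer loop
vertex -3.03 3.864 2.98
vertex -2.976 3.345 2.234
vertex -2.828 2.377 4.028
endloop
endfacet
facet normal -0.992 -0.126 0.014
outer loop
vertex -2.828 2.377 4.028
vertex -2.976 3.345 2.234
vertex -2.773 1.859 3.282
endloop
endfacet
facet normal 0.111 -0.812 0.572
outer loop
vertex -2.828 2.377 4.028
vertex -2.773 1.859 3.282
vertex -2.019 2.217 3.644
endloop
endfacet
facet normal -0.111 0.813 -0.572
outer loop
vertex -2.976 3.345 2.234
vertex -2.221 3.703 2.596
vertex -2.167 3.185 1.85
endloop
endfacet
facet normal -0.444 -0.556 -0.703
outer loop
vertex -2.976 3.345 2.234
vertex -2.167 3.185 1.85
vertex -2.773 1.859 3.282
endloop
endfacet
facet normal -0.444 -0.556 -0.703
outer loop
vertex -2.773 1.859 3.282
vertex -2.167 3.185 1.85
vertex -1.964 1.698 2.898
endloop
endfacet
facet normal 0.110 -0.812 0.573
outer loop
vertex -2.773 1.859 3.282
vertex -1.964 1.698 2.898
vertex -2.019 2.217 3.644
endloop
endfacet
facet normal -0.111 0.813 -0.572
outer loop
vertex -2.167 3.185 1.85
vertex -2.221 3.703 2.596
vertex -1.412 3.543 2.212
endloop
endfacet
facet normal 0.548 -0.431 -0.717
outer loop
vertex -2.167 3.185 1.85
vertex -1.412 3.543 2.212
vertex -1.964 1.698 2.898
endloop
endfacet
facet normal 0.549 -0.431 -0.717
outer loop
vertex -1.964 1.698 2.898
vertex -1.412 3.543 2.212
vertex -1.21 2.056 3.26
endloop
endfacet
facet normal 0.110 -0.812 0.573
outer loop
vertex -1.964 1.698 2.898
vertex -1.21 2.056 3.26
vertex -2.019 2.217 3.644
endloop
endfacet
facet normal -0.621 -0.781 -0.062
outer loop
vertex -0.223 -1.543 3.621
vertex -0.835 -0.959 2.394
vertex 0.771 -2.267 2.78
endloop
endfacet
facet normal 0.411 -0.392 0.823
outer loop
vertex 1.635 -1.181 2.866
vertex -0.223 -1.543 3.621
vertex 0.771 -2.267 2.78
endloop
endfacet
facet normal -0.621 -0.781 -0.062
outer loop
vertex 0.771 -2.267 2.78
vertex -0.835 -0.959 2.394
vertex 0.16 -1.683 1.553
endloop
endfacet
facet normal 0.667 -0.486 -0.564
outer loop
vertex 0.16 -1.683 1.553
vertex 1.635 -1.181 2.866
vertex 0.771 -2.267 2.78
endloop
endfacet
facet normal -0.667 0.486 0.564
outer loop
vertex -0.223 -1.543 3.621
vertex 0.029 0.127 2.48
vertex -0.835 -0.959 2.394
endloop
endfacet
facet normal 0.411 -0.392 0.823
outer loop
vertex 0.64 -0.457 3.707
vertex -0.223 -1.543 3.621
vertex 1.635 -1.181 2.866
endloop
endfacet
facet normal -0.668 0.486 0.564
outer loop
vertex 0.64 -0.457 3.707
vertex 0.029 0.127 2.48
vertex -0.223 -1.543 3.621
endloop
endfacet
facet normal -0.411 0.392 -0.823
outer loop
vertex -0.835 -0.959 2.394
vertex 0.029 0.127 2.48
vertex 0.16 -1.683 1.553
endloop
endfacet
facet normal 0.668 -0.486 -0.564
outer loop
vertex 1.023 -0.597 1.639
vertex 1.635 -1.181 2.866
vertex 0.16 -1.683 1.553
endloop
endfacet
facet normal -0.411 0.392 -0.823
outer loop
vertex 0.16 -1.683 1.553
vertex 0.029 0.127 2.48
vertex 1.023 -0.597 1.639
endloop
endfacet
facet normal 0.621 0.781 0.062
outer loop
vertex 1.023 -0.597 1.639
vertex 0.64 -0.457 3.707
vertex 1.635 -1.181 2.866
endloop
endfacet
facet normal 0.621 0.781 0.062
outer loop
vertex 0.029 0.127 2.48
vertex 0.64 -0.457 3.707
vertex 1.023 -0.597 1.639
endloop
endfacet

endsolid


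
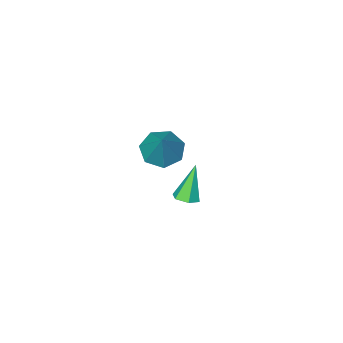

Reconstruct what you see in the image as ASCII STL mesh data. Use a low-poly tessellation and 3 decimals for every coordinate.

solid 
facet normal -0.374 -0.493 -0.786
outer loop
vertex -0.337 0.017 2.707
vertex -1.073 0.038 3.044
vertex -0.731 0.576 2.544
endloop
endfacet
facet normal 0.827 0.521 -0.212
outer loop
vertex -0.337 0.017 2.707
vertex -0.731 0.576 2.544
vertex -0.447 0.862 4.356
endloop
endfacet
facet normal -0.374 -0.492 -0.786
outer loop
vertex -0.731 0.576 2.544
vertex -1.073 0.038 3.044
vertex -1.383 0.73 2.758
endloop
endfacet
facet normal 0.170 0.969 -0.180
outer loop
vertex -0.731 0.576 2.544
vertex -1.383 0.73 2.758
vertex -0.447 0.862 4.356
endloop
endfacet
facet normal -0.375 -0.493 -0.785
outer loop
vertex -1.383 0.73 2.758
vertex -1.073 0.038 3.044
vertex -1.801 0.363 3.188
endloop
endfacet
facet normal -0.502 0.835 0.225
outer loop
vertex -1.383 0.73 2.758
vertex -1.801 0.363 3.188
vertex -0.447 0.862 4.356
endloop
endfacet
facet normal -0.375 -0.493 -0.785
outer loop
vertex -1.801 0.363 3.188
vertex -1.073 0.038 3.044
vertex -1.671 -0.248 3.51
endloop
endfacet
facet normal -0.682 0.222 0.696
outer loop
vertex -1.801 0.363 3.188
vertex -1.671 -0.248 3.51
vertex -0.447 0.862 4.356
endloop
endfacet
facet normal -0.376 -0.493 -0.785
outer loop
vertex -1.671 -0.248 3.51
vertex -1.073 0.038 3.044
vertex -1.091 -0.644 3.481
endloop
endfacet
facet normal -0.236 -0.411 0.881
outer loop
vertex -1.671 -0.248 3.51
vertex -1.091 -0.644 3.481
vertex -0.447 0.862 4.356
endloop
endfacet
facet normal -0.374 -0.493 -0.785
outer loop
vertex -1.091 -0.644 3.481
vertex -1.073 0.038 3.044
vertex -0.497 -0.526 3.124
endloop
endfacet
facet normal 0.500 -0.585 0.639
outer loop
vertex -1.091 -0.644 3.481
vertex -0.497 -0.526 3.124
vertex -0.447 0.862 4.356
endloop
endfacet
facet normal -0.374 -0.493 -0.786
outer loop
vertex -0.497 -0.526 3.124
vertex -1.073 0.038 3.044
vertex -0.337 0.017 2.707
endloop
endfacet
facet normal 0.974 -0.170 0.152
outer loop
vertex -0.497 -0.526 3.124
vertex -0.337 0.017 2.707
vertex -0.447 0.862 4.356
endloop
endfacet
facet normal 0.373 0.119 -0.920
outer loop
vertex -2.452 -1.01 -1.144
vertex -2.943 -0.996 -1.341
vertex -2.706 -0.547 -1.187
endloop
endfacet
facet normal 0.660 0.420 0.623
outer loop
vertex -2.452 -1.01 -1.144
vertex -2.706 -0.547 -1.187
vertex -3.537 -1.184 0.121
endloop
endfacet
facet normal 0.374 0.118 -0.920
outer loop
vertex -2.706 -0.547 -1.187
vertex -2.943 -0.996 -1.341
vertex -3.198 -0.533 -1.385
endloop
endfacet
facet normal -0.123 0.921 0.370
outer loop
vertex -2.706 -0.547 -1.187
vertex -3.198 -0.533 -1.385
vertex -3.537 -1.184 0.121
endloop
endfacet
facet normal 0.374 0.118 -0.920
outer loop
vertex -3.198 -0.533 -1.385
vertex -2.943 -0.996 -1.341
vertex -3.435 -0.981 -1.539
endloop
endfacet
facet normal -0.884 0.467 0.003
outer loop
vertex -3.198 -0.533 -1.385
vertex -3.435 -0.981 -1.539
vertex -3.537 -1.184 0.121
endloop
endfacet
facet normal 0.374 0.118 -0.920
outer loop
vertex -3.435 -0.981 -1.539
vertex -2.943 -0.996 -1.341
vertex -3.18 -1.444 -1.495
endloop
endfacet
facet normal -0.866 -0.488 -0.113
outer loop
vertex -3.435 -0.981 -1.539
vertex -3.18 -1.444 -1.495
vertex -3.537 -1.184 0.121
endloop
endfacet
facet normal 0.373 0.119 -0.920
outer loop
vertex -3.18 -1.444 -1.495
vertex -2.943 -0.996 -1.341
vertex -2.689 -1.458 -1.298
endloop
endfacet
facet normal -0.084 -0.987 0.140
outer loop
vertex -3.18 -1.444 -1.495
vertex -2.689 -1.458 -1.298
vertex -3.537 -1.184 0.121
endloop
endfacet
facet normal 0.373 0.119 -0.920
outer loop
vertex -2.689 -1.458 -1.298
vertex -2.943 -0.996 -1.341
vertex -2.452 -1.01 -1.144
endloop
endfacet
facet normal 0.677 -0.533 0.508
outer loop
vertex -2.689 -1.458 -1.298
vertex -2.452 -1.01 -1.144
vertex -3.537 -1.184 0.121
endloop
endfacet

endsolid


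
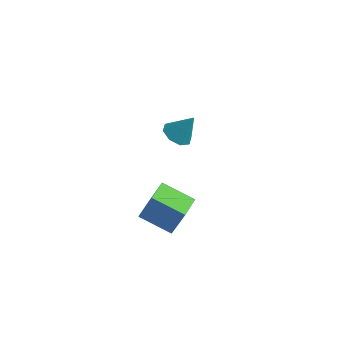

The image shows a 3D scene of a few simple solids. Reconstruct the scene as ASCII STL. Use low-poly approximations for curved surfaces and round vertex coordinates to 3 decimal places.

solid 
facet normal -0.929 -0.084 0.360
outer loop
vertex 1.713 -4.139 0.039
vertex 1.525 -2.689 -0.11
vertex 1.083 -4.395 -1.649
endloop
endfacet
facet normal 0.129 -0.986 0.102
outer loop
vertex 2.895 -4.231 -2.35
vertex 1.713 -4.139 0.039
vertex 1.083 -4.395 -1.649
endloop
endfacet
facet normal -0.929 -0.084 0.360
outer loop
vertex 1.083 -4.395 -1.649
vertex 1.525 -2.689 -0.11
vertex 0.894 -2.945 -1.798
endloop
endfacet
facet normal -0.346 -0.140 -0.928
outer loop
vertex 0.894 -2.945 -1.798
vertex 2.895 -4.231 -2.35
vertex 1.083 -4.395 -1.649
endloop
endfacet
facet normal 0.346 0.140 0.928
outer loop
vertex 1.713 -4.139 0.039
vertex 3.337 -2.525 -0.811
vertex 1.525 -2.689 -0.11
endloop
endfacet
facet normal 0.129 -0.986 0.102
outer loop
vertex 3.526 -3.975 -0.662
vertex 1.713 -4.139 0.039
vertex 2.895 -4.231 -2.35
endloop
endfacet
facet normal 0.346 0.140 0.928
outer loop
vertex 3.526 -3.975 -0.662
vertex 3.337 -2.525 -0.811
vertex 1.713 -4.139 0.039
endloop
endfacet
facet normal -0.129 0.986 -0.102
outer loop
vertex 1.525 -2.689 -0.11
vertex 3.337 -2.525 -0.811
vertex 0.894 -2.945 -1.798
endloop
endfacet
facet normal -0.346 -0.140 -0.928
outer loop
vertex 2.707 -2.781 -2.499
vertex 2.895 -4.231 -2.35
vertex 0.894 -2.945 -1.798
endloop
endfacet
facet normal -0.129 0.986 -0.102
outer loop
vertex 0.894 -2.945 -1.798
vertex 3.337 -2.525 -0.811
vertex 2.707 -2.781 -2.499
endloop
endfacet
facet normal 0.929 0.083 -0.360
outer loop
vertex 2.707 -2.781 -2.499
vertex 3.526 -3.975 -0.662
vertex 2.895 -4.231 -2.35
endloop
endfacet
facet normal 0.929 0.084 -0.360
outer loop
vertex 3.337 -2.525 -0.811
vertex 3.526 -3.975 -0.662
vertex 2.707 -2.781 -2.499
endloop
endfacet
facet normal -0.460 -0.264 -0.847
outer loop
vertex -0.322 2.776 -2.704
vertex -0.896 3.503 -2.619
vertex -0.071 3.361 -3.023
endloop
endfacet
facet normal 0.935 -0.334 0.123
outer loop
vertex -0.322 2.776 -2.704
vertex -0.071 3.361 -3.023
vertex -0.104 3.957 -1.161
endloop
endfacet
facet normal -0.460 -0.264 -0.848
outer loop
vertex -0.071 3.361 -3.023
vertex -0.896 3.503 -2.619
vertex -0.303 4.029 -3.105
endloop
endfacet
facet normal 0.944 0.318 -0.085
outer loop
vertex -0.071 3.361 -3.023
vertex -0.303 4.029 -3.105
vertex -0.104 3.957 -1.161
endloop
endfacet
facet normal -0.460 -0.264 -0.848
outer loop
vertex -0.303 4.029 -3.105
vertex -0.896 3.503 -2.619
vertex -0.883 4.388 -2.902
endloop
endfacet
facet normal 0.521 0.853 -0.022
outer loop
vertex -0.303 4.029 -3.105
vertex -0.883 4.388 -2.902
vertex -0.104 3.957 -1.161
endloop
endfacet
facet normal -0.461 -0.264 -0.847
outer loop
vertex -0.883 4.388 -2.902
vertex -0.896 3.503 -2.619
vertex -1.47 4.229 -2.533
endloop
endfacet
facet normal -0.086 0.957 0.276
outer loop
vertex -0.883 4.388 -2.902
vertex -1.47 4.229 -2.533
vertex -0.104 3.957 -1.161
endloop
endfacet
facet normal -0.461 -0.264 -0.847
outer loop
vertex -1.47 4.229 -2.533
vertex -0.896 3.503 -2.619
vertex -1.721 3.645 -2.214
endloop
endfacet
facet normal -0.523 0.571 0.633
outer loop
vertex -1.47 4.229 -2.533
vertex -1.721 3.645 -2.214
vertex -0.104 3.957 -1.161
endloop
endfacet
facet normal -0.461 -0.264 -0.847
outer loop
vertex -1.721 3.645 -2.214
vertex -0.896 3.503 -2.619
vertex -1.489 2.977 -2.132
endloop
endfacet
facet normal -0.533 -0.082 0.842
outer loop
vertex -1.721 3.645 -2.214
vertex -1.489 2.977 -2.132
vertex -0.104 3.957 -1.161
endloop
endfacet
facet normal -0.461 -0.265 -0.847
outer loop
vertex -1.489 2.977 -2.132
vertex -0.896 3.503 -2.619
vertex -0.909 2.617 -2.335
endloop
endfacet
facet normal -0.110 -0.617 0.779
outer loop
vertex -1.489 2.977 -2.132
vertex -0.909 2.617 -2.335
vertex -0.104 3.957 -1.161
endloop
endfacet
facet normal -0.461 -0.265 -0.847
outer loop
vertex -0.909 2.617 -2.335
vertex -0.896 3.503 -2.619
vertex -0.322 2.776 -2.704
endloop
endfacet
facet normal 0.498 -0.721 0.482
outer loop
vertex -0.909 2.617 -2.335
vertex -0.322 2.776 -2.704
vertex -0.104 3.957 -1.161
endloop
endfacet

endsolid


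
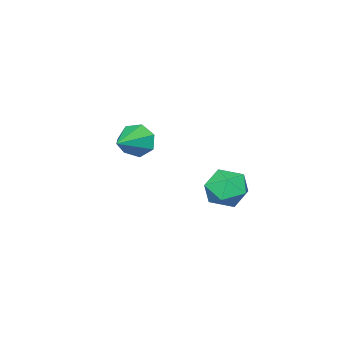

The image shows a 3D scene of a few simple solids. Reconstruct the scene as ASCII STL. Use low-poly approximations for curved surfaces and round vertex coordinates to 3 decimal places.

solid 
facet normal -0.571 0.803 0.171
outer loop
vertex 2.937 4.908 -3.368
vertex 2.154 4.43 -3.737
vertex 2.36 4.371 -2.772
endloop
endfacet
facet normal -0.041 0.762 0.647
outer loop
vertex 2.937 4.908 -3.368
vertex 2.36 4.371 -2.772
vertex 3.342 4.337 -2.67
endloop
endfacet
facet normal 0.577 0.764 0.290
outer loop
vertex 2.937 4.908 -3.368
vertex 3.342 4.337 -2.67
vertex 3.744 4.376 -3.573
endloop
endfacet
facet normal 0.428 0.807 -0.407
outer loop
vertex 2.937 4.908 -3.368
vertex 3.744 4.376 -3.573
vertex 3.009 4.434 -4.232
endloop
endfacet
facet normal -0.281 0.831 -0.479
outer loop
vertex 2.937 4.908 -3.368
vertex 3.009 4.434 -4.232
vertex 2.154 4.43 -3.737
endloop
endfacet
facet normal -0.098 0.136 0.986
outer loop
vertex 3.342 4.337 -2.67
vertex 2.36 4.371 -2.772
vertex 2.811 3.506 -2.608
endloop
endfacet
facet normal -0.955 0.203 0.216
outer loop
vertex 2.36 4.371 -2.772
vertex 2.154 4.43 -3.737
vertex 2.076 3.564 -3.267
endloop
endfacet
facet normal -0.486 0.248 -0.838
outer loop
vertex 2.154 4.43 -3.737
vertex 3.009 4.434 -4.232
vertex 2.478 3.603 -4.17
endloop
endfacet
facet normal 0.662 0.209 -0.720
outer loop
vertex 3.009 4.434 -4.232
vertex 3.744 4.376 -3.573
vertex 3.46 3.569 -4.068
endloop
endfacet
facet normal 0.902 0.140 0.408
outer loop
vertex 3.744 4.376 -3.573
vertex 3.342 4.337 -2.67
vertex 3.666 3.51 -3.103
endloop
endfacet
facet normal -0.428 -0.807 0.407
outer loop
vertex 2.883 3.032 -3.472
vertex 2.811 3.506 -2.608
vertex 2.076 3.564 -3.267
endloop
endfacet
facet normal -0.577 -0.764 -0.290
outer loop
vertex 2.883 3.032 -3.472
vertex 2.076 3.564 -3.267
vertex 2.478 3.603 -4.17
endloop
endfacet
facet normal 0.041 -0.762 -0.647
outer loop
vertex 2.883 3.032 -3.472
vertex 2.478 3.603 -4.17
vertex 3.46 3.569 -4.068
endloop
endfacet
facet normal 0.571 -0.803 -0.171
outer loop
vertex 2.883 3.032 -3.472
vertex 3.46 3.569 -4.068
vertex 3.666 3.51 -3.103
endloop
endfacet
facet normal 0.281 -0.831 0.479
outer loop
vertex 2.883 3.032 -3.472
vertex 3.666 3.51 -3.103
vertex 2.811 3.506 -2.608
endloop
endfacet
facet normal -0.662 -0.209 0.720
outer loop
vertex 2.076 3.564 -3.267
vertex 2.811 3.506 -2.608
vertex 2.36 4.371 -2.772
endloop
endfacet
facet normal -0.902 -0.140 -0.408
outer loop
vertex 2.478 3.603 -4.17
vertex 2.076 3.564 -3.267
vertex 2.154 4.43 -3.737
endloop
endfacet
facet normal 0.098 -0.136 -0.986
outer loop
vertex 3.46 3.569 -4.068
vertex 2.478 3.603 -4.17
vertex 3.009 4.434 -4.232
endloop
endfacet
facet normal 0.955 -0.203 -0.216
outer loop
vertex 3.666 3.51 -3.103
vertex 3.46 3.569 -4.068
vertex 3.744 4.376 -3.573
endloop
endfacet
facet normal 0.486 -0.248 0.838
outer loop
vertex 2.811 3.506 -2.608
vertex 3.666 3.51 -3.103
vertex 3.342 4.337 -2.67
endloop
endfacet
facet normal -0.937 -0.178 -0.301
outer loop
vertex 2.916 -1.068 -3.094
vertex 2.622 -0.666 -2.417
vertex 2.806 -0.352 -3.174
endloop
endfacet
facet normal 0.679 0.022 -0.734
outer loop
vertex 2.916 -1.068 -3.094
vertex 2.806 -0.352 -3.174
vertex 4.158 -0.374 -1.923
endloop
endfacet
facet normal -0.937 -0.178 -0.302
outer loop
vertex 2.806 -0.352 -3.174
vertex 2.622 -0.666 -2.417
vertex 2.557 0.128 -2.685
endloop
endfacet
facet normal 0.464 0.739 -0.489
outer loop
vertex 2.806 -0.352 -3.174
vertex 2.557 0.128 -2.685
vertex 4.158 -0.374 -1.923
endloop
endfacet
facet normal -0.937 -0.178 -0.302
outer loop
vertex 2.557 0.128 -2.685
vertex 2.622 -0.666 -2.417
vertex 2.357 0.01 -1.994
endloop
endfacet
facet normal 0.195 0.956 0.220
outer loop
vertex 2.557 0.128 -2.685
vertex 2.357 0.01 -1.994
vertex 4.158 -0.374 -1.923
endloop
endfacet
facet normal -0.936 -0.178 -0.302
outer loop
vertex 2.357 0.01 -1.994
vertex 2.622 -0.666 -2.417
vertex 2.356 -0.617 -1.622
endloop
endfacet
facet normal 0.075 0.509 0.858
outer loop
vertex 2.357 0.01 -1.994
vertex 2.356 -0.617 -1.622
vertex 4.158 -0.374 -1.923
endloop
endfacet
facet normal -0.937 -0.177 -0.302
outer loop
vertex 2.356 -0.617 -1.622
vertex 2.622 -0.666 -2.417
vertex 2.555 -1.281 -1.849
endloop
endfacet
facet normal 0.194 -0.265 0.945
outer loop
vertex 2.356 -0.617 -1.622
vertex 2.555 -1.281 -1.849
vertex 4.158 -0.374 -1.923
endloop
endfacet
facet normal -0.936 -0.178 -0.303
outer loop
vertex 2.555 -1.281 -1.849
vertex 2.622 -0.666 -2.417
vertex 2.805 -1.481 -2.504
endloop
endfacet
facet normal 0.462 -0.783 0.416
outer loop
vertex 2.555 -1.281 -1.849
vertex 2.805 -1.481 -2.504
vertex 4.158 -0.374 -1.923
endloop
endfacet
facet normal -0.937 -0.178 -0.301
outer loop
vertex 2.805 -1.481 -2.504
vertex 2.622 -0.666 -2.417
vertex 2.916 -1.068 -3.094
endloop
endfacet
facet normal 0.679 -0.656 -0.331
outer loop
vertex 2.805 -1.481 -2.504
vertex 2.916 -1.068 -3.094
vertex 4.158 -0.374 -1.923
endloop
endfacet

endsolid


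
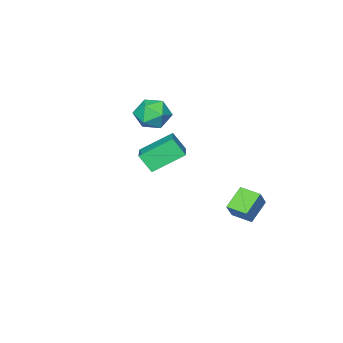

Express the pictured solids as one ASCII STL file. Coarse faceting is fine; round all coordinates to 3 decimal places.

solid 
facet normal -0.661 -0.678 -0.320
outer loop
vertex 1.353 -0.03 3.24
vertex 0.276 0.659 4.005
vertex 1.172 0.484 2.524
endloop
endfacet
facet normal 0.723 -0.462 -0.514
outer loop
vertex 2.144 1.481 2.995
vertex 1.353 -0.03 3.24
vertex 1.172 0.484 2.524
endloop
endfacet
facet normal -0.661 -0.678 -0.320
outer loop
vertex 1.172 0.484 2.524
vertex 0.276 0.659 4.005
vertex 0.095 1.173 3.289
endloop
endfacet
facet normal -0.200 0.571 -0.796
outer loop
vertex 0.095 1.173 3.289
vertex 2.144 1.481 2.995
vertex 1.172 0.484 2.524
endloop
endfacet
facet normal 0.200 -0.571 0.796
outer loop
vertex 1.353 -0.03 3.24
vertex 1.248 1.656 4.476
vertex 0.276 0.659 4.005
endloop
endfacet
facet normal 0.723 -0.462 -0.514
outer loop
vertex 2.325 0.967 3.711
vertex 1.353 -0.03 3.24
vertex 2.144 1.481 2.995
endloop
endfacet
facet normal 0.200 -0.571 0.796
outer loop
vertex 2.325 0.967 3.711
vertex 1.248 1.656 4.476
vertex 1.353 -0.03 3.24
endloop
endfacet
facet normal -0.723 0.462 0.514
outer loop
vertex 0.276 0.659 4.005
vertex 1.248 1.656 4.476
vertex 0.095 1.173 3.289
endloop
endfacet
facet normal -0.200 0.571 -0.796
outer loop
vertex 1.067 2.17 3.76
vertex 2.144 1.481 2.995
vertex 0.095 1.173 3.289
endloop
endfacet
facet normal -0.723 0.462 0.514
outer loop
vertex 0.095 1.173 3.289
vertex 1.248 1.656 4.476
vertex 1.067 2.17 3.76
endloop
endfacet
facet normal 0.661 0.678 0.320
outer loop
vertex 1.067 2.17 3.76
vertex 2.325 0.967 3.711
vertex 2.144 1.481 2.995
endloop
endfacet
facet normal 0.661 0.678 0.320
outer loop
vertex 1.248 1.656 4.476
vertex 2.325 0.967 3.711
vertex 1.067 2.17 3.76
endloop
endfacet
facet normal -0.526 -0.824 0.209
outer loop
vertex -1.467 -1.79 3.91
vertex -0.897 -2.248 3.538
vertex -0.834 -2.085 4.34
endloop
endfacet
facet normal -0.630 -0.323 0.706
outer loop
vertex -1.467 -1.79 3.91
vertex -0.834 -2.085 4.34
vertex -1.09 -1.316 4.463
endloop
endfacet
facet normal -0.887 0.258 0.383
outer loop
vertex -1.467 -1.79 3.91
vertex -1.09 -1.316 4.463
vertex -1.312 -1.003 3.738
endloop
endfacet
facet normal -0.942 0.117 -0.314
outer loop
vertex -1.467 -1.79 3.91
vertex -1.312 -1.003 3.738
vertex -1.193 -1.579 3.167
endloop
endfacet
facet normal -0.719 -0.552 -0.422
outer loop
vertex -1.467 -1.79 3.91
vertex -1.193 -1.579 3.167
vertex -0.897 -2.248 3.538
endloop
endfacet
facet normal 0.005 -0.156 0.988
outer loop
vertex -1.09 -1.316 4.463
vertex -0.834 -2.085 4.34
vertex -0.287 -1.481 4.433
endloop
endfacet
facet normal 0.172 -0.968 0.183
outer loop
vertex -0.834 -2.085 4.34
vertex -0.897 -2.248 3.538
vertex -0.168 -2.057 3.862
endloop
endfacet
facet normal -0.140 -0.527 -0.838
outer loop
vertex -0.897 -2.248 3.538
vertex -1.193 -1.579 3.167
vertex -0.39 -1.744 3.137
endloop
endfacet
facet normal -0.500 0.555 -0.664
outer loop
vertex -1.193 -1.579 3.167
vertex -1.312 -1.003 3.738
vertex -0.646 -0.975 3.26
endloop
endfacet
facet normal -0.412 0.784 0.465
outer loop
vertex -1.312 -1.003 3.738
vertex -1.09 -1.316 4.463
vertex -0.583 -0.812 4.062
endloop
endfacet
facet normal 0.942 -0.117 0.314
outer loop
vertex -0.013 -1.27 3.69
vertex -0.287 -1.481 4.433
vertex -0.168 -2.057 3.862
endloop
endfacet
facet normal 0.887 -0.258 -0.383
outer loop
vertex -0.013 -1.27 3.69
vertex -0.168 -2.057 3.862
vertex -0.39 -1.744 3.137
endloop
endfacet
facet normal 0.630 0.323 -0.706
outer loop
vertex -0.013 -1.27 3.69
vertex -0.39 -1.744 3.137
vertex -0.646 -0.975 3.26
endloop
endfacet
facet normal 0.526 0.824 -0.209
outer loop
vertex -0.013 -1.27 3.69
vertex -0.646 -0.975 3.26
vertex -0.583 -0.812 4.062
endloop
endfacet
facet normal 0.719 0.552 0.422
outer loop
vertex -0.013 -1.27 3.69
vertex -0.583 -0.812 4.062
vertex -0.287 -1.481 4.433
endloop
endfacet
facet normal 0.500 -0.555 0.664
outer loop
vertex -0.168 -2.057 3.862
vertex -0.287 -1.481 4.433
vertex -0.834 -2.085 4.34
endloop
endfacet
facet normal 0.412 -0.784 -0.465
outer loop
vertex -0.39 -1.744 3.137
vertex -0.168 -2.057 3.862
vertex -0.897 -2.248 3.538
endloop
endfacet
facet normal -0.005 0.156 -0.988
outer loop
vertex -0.646 -0.975 3.26
vertex -0.39 -1.744 3.137
vertex -1.193 -1.579 3.167
endloop
endfacet
facet normal -0.172 0.968 -0.183
outer loop
vertex -0.583 -0.812 4.062
vertex -0.646 -0.975 3.26
vertex -1.312 -1.003 3.738
endloop
endfacet
facet normal 0.140 0.527 0.838
outer loop
vertex -0.287 -1.481 4.433
vertex -0.583 -0.812 4.062
vertex -1.09 -1.316 4.463
endloop
endfacet
facet normal -0.542 -0.215 -0.812
outer loop
vertex -1.408 2.881 0.829
vertex -1.611 3.732 0.739
vertex -0.519 3.025 0.198
endloop
endfacet
facet normal 0.230 -0.968 0.104
outer loop
vertex -0.009 3.228 0.961
vertex -1.408 2.881 0.829
vertex -0.519 3.025 0.198
endloop
endfacet
facet normal -0.542 -0.216 -0.812
outer loop
vertex -0.519 3.025 0.198
vertex -1.611 3.732 0.739
vertex -0.722 3.876 0.107
endloop
endfacet
facet normal 0.808 0.131 -0.575
outer loop
vertex -0.722 3.876 0.107
vertex -0.009 3.228 0.961
vertex -0.519 3.025 0.198
endloop
endfacet
facet normal -0.808 -0.132 0.575
outer loop
vertex -1.408 2.881 0.829
vertex -1.101 3.935 1.502
vertex -1.611 3.732 0.739
endloop
endfacet
facet normal 0.230 -0.968 0.103
outer loop
vertex -0.898 3.084 1.593
vertex -1.408 2.881 0.829
vertex -0.009 3.228 0.961
endloop
endfacet
facet normal -0.808 -0.131 0.574
outer loop
vertex -0.898 3.084 1.593
vertex -1.101 3.935 1.502
vertex -1.408 2.881 0.829
endloop
endfacet
facet normal -0.230 0.968 -0.103
outer loop
vertex -1.611 3.732 0.739
vertex -1.101 3.935 1.502
vertex -0.722 3.876 0.107
endloop
endfacet
facet normal 0.808 0.132 -0.574
outer loop
vertex -0.212 4.079 0.871
vertex -0.009 3.228 0.961
vertex -0.722 3.876 0.107
endloop
endfacet
facet normal -0.230 0.968 -0.103
outer loop
vertex -0.722 3.876 0.107
vertex -1.101 3.935 1.502
vertex -0.212 4.079 0.871
endloop
endfacet
facet normal 0.542 0.215 0.812
outer loop
vertex -0.212 4.079 0.871
vertex -0.898 3.084 1.593
vertex -0.009 3.228 0.961
endloop
endfacet
facet normal 0.542 0.216 0.812
outer loop
vertex -1.101 3.935 1.502
vertex -0.898 3.084 1.593
vertex -0.212 4.079 0.871
endloop
endfacet

endsolid


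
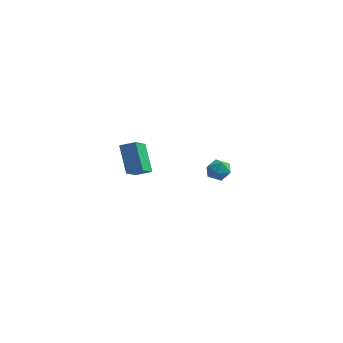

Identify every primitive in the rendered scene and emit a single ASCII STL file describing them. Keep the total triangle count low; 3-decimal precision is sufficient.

solid 
facet normal -0.447 0.376 0.812
outer loop
vertex -3.602 2.516 2.048
vertex -3.801 3.93 1.283
vertex -4.515 2.196 1.694
endloop
endfacet
facet normal 0.123 -0.873 0.472
outer loop
vertex -3.559 1.39 -0.043
vertex -3.602 2.516 2.048
vertex -4.515 2.196 1.694
endloop
endfacet
facet normal -0.447 0.376 0.812
outer loop
vertex -4.515 2.196 1.694
vertex -3.801 3.93 1.283
vertex -4.714 3.609 0.929
endloop
endfacet
facet normal -0.886 -0.311 -0.344
outer loop
vertex -4.714 3.609 0.929
vertex -3.559 1.39 -0.043
vertex -4.515 2.196 1.694
endloop
endfacet
facet normal 0.886 0.311 0.344
outer loop
vertex -3.602 2.516 2.048
vertex -2.845 3.124 -0.454
vertex -3.801 3.93 1.283
endloop
endfacet
facet normal 0.124 -0.873 0.472
outer loop
vertex -2.646 1.711 0.311
vertex -3.602 2.516 2.048
vertex -3.559 1.39 -0.043
endloop
endfacet
facet normal 0.886 0.311 0.344
outer loop
vertex -2.646 1.711 0.311
vertex -2.845 3.124 -0.454
vertex -3.602 2.516 2.048
endloop
endfacet
facet normal -0.123 0.872 -0.473
outer loop
vertex -3.801 3.93 1.283
vertex -2.845 3.124 -0.454
vertex -4.714 3.609 0.929
endloop
endfacet
facet normal -0.886 -0.311 -0.344
outer loop
vertex -3.758 2.804 -0.808
vertex -3.559 1.39 -0.043
vertex -4.714 3.609 0.929
endloop
endfacet
facet normal -0.123 0.873 -0.472
outer loop
vertex -4.714 3.609 0.929
vertex -2.845 3.124 -0.454
vertex -3.758 2.804 -0.808
endloop
endfacet
facet normal 0.447 -0.376 -0.812
outer loop
vertex -3.758 2.804 -0.808
vertex -2.646 1.711 0.311
vertex -3.559 1.39 -0.043
endloop
endfacet
facet normal 0.447 -0.377 -0.812
outer loop
vertex -2.845 3.124 -0.454
vertex -2.646 1.711 0.311
vertex -3.758 2.804 -0.808
endloop
endfacet
facet normal -0.202 -0.180 0.963
outer loop
vertex 3.67 -1.064 3.855
vertex 3.643 -1.838 3.705
vertex 4.325 -1.5 3.911
endloop
endfacet
facet normal 0.195 0.408 0.892
outer loop
vertex 3.67 -1.064 3.855
vertex 4.325 -1.5 3.911
vertex 4.354 -0.786 3.578
endloop
endfacet
facet normal -0.160 0.866 0.475
outer loop
vertex 3.67 -1.064 3.855
vertex 4.354 -0.786 3.578
vertex 3.69 -0.682 3.165
endloop
endfacet
facet normal -0.777 0.560 0.287
outer loop
vertex 3.67 -1.064 3.855
vertex 3.69 -0.682 3.165
vertex 3.251 -1.332 3.244
endloop
endfacet
facet normal -0.804 -0.086 0.589
outer loop
vertex 3.67 -1.064 3.855
vertex 3.251 -1.332 3.244
vertex 3.643 -1.838 3.705
endloop
endfacet
facet normal 0.799 0.227 0.556
outer loop
vertex 4.354 -0.786 3.578
vertex 4.325 -1.5 3.911
vertex 4.749 -1.388 3.256
endloop
endfacet
facet normal 0.156 -0.724 0.672
outer loop
vertex 4.325 -1.5 3.911
vertex 3.643 -1.838 3.705
vertex 4.31 -2.038 3.335
endloop
endfacet
facet normal -0.817 -0.572 0.067
outer loop
vertex 3.643 -1.838 3.705
vertex 3.251 -1.332 3.244
vertex 3.646 -1.934 2.922
endloop
endfacet
facet normal -0.775 0.472 -0.421
outer loop
vertex 3.251 -1.332 3.244
vertex 3.69 -0.682 3.165
vertex 3.675 -1.22 2.589
endloop
endfacet
facet normal 0.225 0.967 -0.118
outer loop
vertex 3.69 -0.682 3.165
vertex 4.354 -0.786 3.578
vertex 4.357 -0.882 2.795
endloop
endfacet
facet normal 0.777 -0.560 -0.287
outer loop
vertex 4.33 -1.656 2.645
vertex 4.749 -1.388 3.256
vertex 4.31 -2.038 3.335
endloop
endfacet
facet normal 0.160 -0.866 -0.475
outer loop
vertex 4.33 -1.656 2.645
vertex 4.31 -2.038 3.335
vertex 3.646 -1.934 2.922
endloop
endfacet
facet normal -0.195 -0.408 -0.892
outer loop
vertex 4.33 -1.656 2.645
vertex 3.646 -1.934 2.922
vertex 3.675 -1.22 2.589
endloop
endfacet
facet normal 0.202 0.180 -0.963
outer loop
vertex 4.33 -1.656 2.645
vertex 3.675 -1.22 2.589
vertex 4.357 -0.882 2.795
endloop
endfacet
facet normal 0.804 0.086 -0.589
outer loop
vertex 4.33 -1.656 2.645
vertex 4.357 -0.882 2.795
vertex 4.749 -1.388 3.256
endloop
endfacet
facet normal 0.775 -0.472 0.421
outer loop
vertex 4.31 -2.038 3.335
vertex 4.749 -1.388 3.256
vertex 4.325 -1.5 3.911
endloop
endfacet
facet normal -0.225 -0.967 0.118
outer loop
vertex 3.646 -1.934 2.922
vertex 4.31 -2.038 3.335
vertex 3.643 -1.838 3.705
endloop
endfacet
facet normal -0.799 -0.227 -0.556
outer loop
vertex 3.675 -1.22 2.589
vertex 3.646 -1.934 2.922
vertex 3.251 -1.332 3.244
endloop
endfacet
facet normal -0.156 0.724 -0.672
outer loop
vertex 4.357 -0.882 2.795
vertex 3.675 -1.22 2.589
vertex 3.69 -0.682 3.165
endloop
endfacet
facet normal 0.817 0.572 -0.067
outer loop
vertex 4.749 -1.388 3.256
vertex 4.357 -0.882 2.795
vertex 4.354 -0.786 3.578
endloop
endfacet

endsolid


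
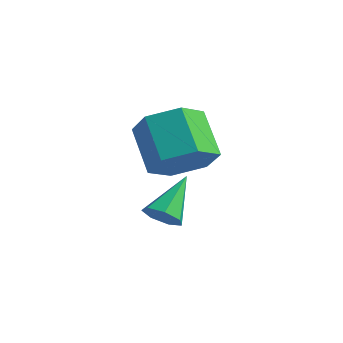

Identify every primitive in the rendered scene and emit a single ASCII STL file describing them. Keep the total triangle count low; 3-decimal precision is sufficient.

solid 
facet normal 0.121 -0.784 -0.609
outer loop
vertex 3.153 1.115 0.187
vertex 2.849 1.373 -0.206
vertex 3.402 1.394 -0.123
endloop
endfacet
facet normal 0.764 0.033 0.644
outer loop
vertex 3.153 1.115 0.187
vertex 3.402 1.394 -0.123
vertex 2.671 2.527 0.686
endloop
endfacet
facet normal 0.121 -0.786 -0.606
outer loop
vertex 3.402 1.394 -0.123
vertex 2.849 1.373 -0.206
vertex 3.235 1.656 -0.496
endloop
endfacet
facet normal 0.841 0.541 0.003
outer loop
vertex 3.402 1.394 -0.123
vertex 3.235 1.656 -0.496
vertex 2.671 2.527 0.686
endloop
endfacet
facet normal 0.121 -0.786 -0.606
outer loop
vertex 3.235 1.656 -0.496
vertex 2.849 1.373 -0.206
vertex 2.776 1.705 -0.651
endloop
endfacet
facet normal 0.255 0.833 -0.492
outer loop
vertex 3.235 1.656 -0.496
vertex 2.776 1.705 -0.651
vertex 2.671 2.527 0.686
endloop
endfacet
facet normal 0.120 -0.786 -0.606
outer loop
vertex 2.776 1.705 -0.651
vertex 2.849 1.373 -0.206
vertex 2.373 1.504 -0.47
endloop
endfacet
facet normal -0.554 0.689 -0.467
outer loop
vertex 2.776 1.705 -0.651
vertex 2.373 1.504 -0.47
vertex 2.671 2.527 0.686
endloop
endfacet
facet normal 0.121 -0.785 -0.607
outer loop
vertex 2.373 1.504 -0.47
vertex 2.849 1.373 -0.206
vertex 2.327 1.204 -0.091
endloop
endfacet
facet normal -0.974 0.220 0.056
outer loop
vertex 2.373 1.504 -0.47
vertex 2.327 1.204 -0.091
vertex 2.671 2.527 0.686
endloop
endfacet
facet normal 0.121 -0.785 -0.607
outer loop
vertex 2.327 1.204 -0.091
vertex 2.849 1.373 -0.206
vertex 2.675 1.031 0.202
endloop
endfacet
facet normal -0.691 -0.224 0.688
outer loop
vertex 2.327 1.204 -0.091
vertex 2.675 1.031 0.202
vertex 2.671 2.527 0.686
endloop
endfacet
facet normal 0.119 -0.785 -0.608
outer loop
vertex 2.675 1.031 0.202
vertex 2.849 1.373 -0.206
vertex 3.153 1.115 0.187
endloop
endfacet
facet normal 0.084 -0.307 0.948
outer loop
vertex 2.675 1.031 0.202
vertex 3.153 1.115 0.187
vertex 2.671 2.527 0.686
endloop
endfacet
facet normal 0.663 -0.370 -0.650
outer loop
vertex 4.021 2.181 2.048
vertex 3.408 1.548 1.783
vertex 3.443 2.362 1.355
endloop
endfacet
facet normal 0.406 0.908 -0.102
outer loop
vertex 4.021 2.181 2.048
vertex 3.443 2.362 1.355
vertex 3.044 2.725 3.003
endloop
endfacet
facet normal 0.407 0.908 -0.102
outer loop
vertex 3.044 2.725 3.003
vertex 3.443 2.362 1.355
vertex 2.467 2.906 2.31
endloop
endfacet
facet normal -0.664 0.369 0.650
outer loop
vertex 3.044 2.725 3.003
vertex 2.467 2.906 2.31
vertex 2.432 2.092 2.737
endloop
endfacet
facet normal 0.665 -0.370 -0.649
outer loop
vertex 3.443 2.362 1.355
vertex 3.408 1.548 1.783
vertex 2.831 1.729 1.089
endloop
endfacet
facet normal -0.340 0.624 -0.703
outer loop
vertex 3.443 2.362 1.355
vertex 2.831 1.729 1.089
vertex 2.467 2.906 2.31
endloop
endfacet
facet normal -0.340 0.624 -0.703
outer loop
vertex 2.467 2.906 2.31
vertex 2.831 1.729 1.089
vertex 1.855 2.273 2.044
endloop
endfacet
facet normal -0.664 0.369 0.650
outer loop
vertex 2.467 2.906 2.31
vertex 1.855 2.273 2.044
vertex 2.432 2.092 2.737
endloop
endfacet
facet normal 0.665 -0.370 -0.649
outer loop
vertex 2.831 1.729 1.089
vertex 3.408 1.548 1.783
vertex 2.796 0.915 1.517
endloop
endfacet
facet normal -0.747 -0.284 -0.601
outer loop
vertex 2.831 1.729 1.089
vertex 2.796 0.915 1.517
vertex 1.855 2.273 2.044
endloop
endfacet
facet normal -0.746 -0.284 -0.602
outer loop
vertex 1.855 2.273 2.044
vertex 2.796 0.915 1.517
vertex 1.819 1.459 2.472
endloop
endfacet
facet normal -0.664 0.371 0.650
outer loop
vertex 1.855 2.273 2.044
vertex 1.819 1.459 2.472
vertex 2.432 2.092 2.737
endloop
endfacet
facet normal 0.664 -0.369 -0.650
outer loop
vertex 2.796 0.915 1.517
vertex 3.408 1.548 1.783
vertex 3.373 0.734 2.21
endloop
endfacet
facet normal -0.407 -0.908 0.101
outer loop
vertex 2.796 0.915 1.517
vertex 3.373 0.734 2.21
vertex 1.819 1.459 2.472
endloop
endfacet
facet normal -0.406 -0.908 0.102
outer loop
vertex 1.819 1.459 2.472
vertex 3.373 0.734 2.21
vertex 2.397 1.278 3.165
endloop
endfacet
facet normal -0.663 0.370 0.650
outer loop
vertex 1.819 1.459 2.472
vertex 2.397 1.278 3.165
vertex 2.432 2.092 2.737
endloop
endfacet
facet normal 0.664 -0.369 -0.650
outer loop
vertex 3.373 0.734 2.21
vertex 3.408 1.548 1.783
vertex 3.985 1.367 2.476
endloop
endfacet
facet normal 0.340 -0.624 0.703
outer loop
vertex 3.373 0.734 2.21
vertex 3.985 1.367 2.476
vertex 2.397 1.278 3.165
endloop
endfacet
facet normal 0.340 -0.624 0.703
outer loop
vertex 2.397 1.278 3.165
vertex 3.985 1.367 2.476
vertex 3.009 1.911 3.431
endloop
endfacet
facet normal -0.665 0.370 0.649
outer loop
vertex 2.397 1.278 3.165
vertex 3.009 1.911 3.431
vertex 2.432 2.092 2.737
endloop
endfacet
facet normal 0.664 -0.371 -0.650
outer loop
vertex 3.985 1.367 2.476
vertex 3.408 1.548 1.783
vertex 4.021 2.181 2.048
endloop
endfacet
facet normal 0.747 0.283 0.602
outer loop
vertex 3.985 1.367 2.476
vertex 4.021 2.181 2.048
vertex 3.009 1.911 3.431
endloop
endfacet
facet normal 0.746 0.284 0.602
outer loop
vertex 3.009 1.911 3.431
vertex 4.021 2.181 2.048
vertex 3.044 2.725 3.003
endloop
endfacet
facet normal -0.665 0.370 0.649
outer loop
vertex 3.009 1.911 3.431
vertex 3.044 2.725 3.003
vertex 2.432 2.092 2.737
endloop
endfacet

endsolid


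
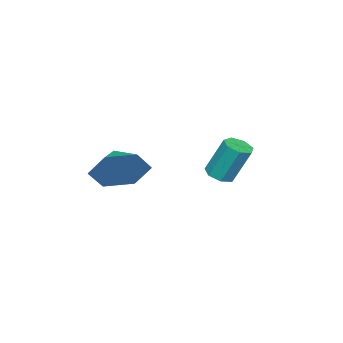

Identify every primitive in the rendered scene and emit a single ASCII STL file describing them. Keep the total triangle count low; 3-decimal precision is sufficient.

solid 
facet normal 0.095 -0.408 -0.908
outer loop
vertex -2.015 -0.482 -2.492
vertex -2.44 -0.77 -2.407
vertex -2.406 -0.295 -2.617
endloop
endfacet
facet normal 0.489 0.814 -0.314
outer loop
vertex -2.015 -0.482 -2.492
vertex -2.406 -0.295 -2.617
vertex -2.155 0.117 -1.157
endloop
endfacet
facet normal 0.489 0.814 -0.314
outer loop
vertex -2.155 0.117 -1.157
vertex -2.406 -0.295 -2.617
vertex -2.546 0.304 -1.282
endloop
endfacet
facet normal -0.096 0.407 0.908
outer loop
vertex -2.155 0.117 -1.157
vertex -2.546 0.304 -1.282
vertex -2.58 -0.17 -1.073
endloop
endfacet
facet normal 0.095 -0.408 -0.908
outer loop
vertex -2.406 -0.295 -2.617
vertex -2.44 -0.77 -2.407
vertex -2.822 -0.465 -2.584
endloop
endfacet
facet normal -0.372 0.831 -0.412
outer loop
vertex -2.406 -0.295 -2.617
vertex -2.822 -0.465 -2.584
vertex -2.546 0.304 -1.282
endloop
endfacet
facet normal -0.371 0.832 -0.413
outer loop
vertex -2.546 0.304 -1.282
vertex -2.822 -0.465 -2.584
vertex -2.963 0.134 -1.25
endloop
endfacet
facet normal -0.096 0.407 0.908
outer loop
vertex -2.546 0.304 -1.282
vertex -2.963 0.134 -1.25
vertex -2.58 -0.17 -1.073
endloop
endfacet
facet normal 0.097 -0.406 -0.909
outer loop
vertex -2.822 -0.465 -2.584
vertex -2.44 -0.77 -2.407
vertex -2.951 -0.865 -2.419
endloop
endfacet
facet normal -0.953 0.224 -0.202
outer loop
vertex -2.822 -0.465 -2.584
vertex -2.951 -0.865 -2.419
vertex -2.963 0.134 -1.25
endloop
endfacet
facet normal -0.954 0.222 -0.200
outer loop
vertex -2.963 0.134 -1.25
vertex -2.951 -0.865 -2.419
vertex -3.091 -0.266 -1.084
endloop
endfacet
facet normal -0.096 0.408 0.908
outer loop
vertex -2.963 0.134 -1.25
vertex -3.091 -0.266 -1.084
vertex -2.58 -0.17 -1.073
endloop
endfacet
facet normal 0.097 -0.408 -0.908
outer loop
vertex -2.951 -0.865 -2.419
vertex -2.44 -0.77 -2.407
vertex -2.694 -1.193 -2.244
endloop
endfacet
facet normal -0.817 -0.553 0.163
outer loop
vertex -2.951 -0.865 -2.419
vertex -2.694 -1.193 -2.244
vertex -3.091 -0.266 -1.084
endloop
endfacet
facet normal -0.817 -0.553 0.162
outer loop
vertex -3.091 -0.266 -1.084
vertex -2.694 -1.193 -2.244
vertex -2.835 -0.593 -0.909
endloop
endfacet
facet normal -0.097 0.410 0.907
outer loop
vertex -3.091 -0.266 -1.084
vertex -2.835 -0.593 -0.909
vertex -2.58 -0.17 -1.073
endloop
endfacet
facet normal 0.095 -0.407 -0.908
outer loop
vertex -2.694 -1.193 -2.244
vertex -2.44 -0.77 -2.407
vertex -2.246 -1.202 -2.193
endloop
endfacet
facet normal -0.064 -0.913 0.403
outer loop
vertex -2.694 -1.193 -2.244
vertex -2.246 -1.202 -2.193
vertex -2.835 -0.593 -0.909
endloop
endfacet
facet normal -0.066 -0.913 0.403
outer loop
vertex -2.835 -0.593 -0.909
vertex -2.246 -1.202 -2.193
vertex -2.387 -0.603 -0.858
endloop
endfacet
facet normal -0.094 0.409 0.908
outer loop
vertex -2.835 -0.593 -0.909
vertex -2.387 -0.603 -0.858
vertex -2.58 -0.17 -1.073
endloop
endfacet
facet normal 0.095 -0.407 -0.908
outer loop
vertex -2.246 -1.202 -2.193
vertex -2.44 -0.77 -2.407
vertex -1.944 -0.886 -2.303
endloop
endfacet
facet normal 0.736 -0.585 0.340
outer loop
vertex -2.246 -1.202 -2.193
vertex -1.944 -0.886 -2.303
vertex -2.387 -0.603 -0.858
endloop
endfacet
facet normal 0.736 -0.585 0.340
outer loop
vertex -2.387 -0.603 -0.858
vertex -1.944 -0.886 -2.303
vertex -2.084 -0.286 -0.968
endloop
endfacet
facet normal -0.097 0.408 0.908
outer loop
vertex -2.387 -0.603 -0.858
vertex -2.084 -0.286 -0.968
vertex -2.58 -0.17 -1.073
endloop
endfacet
facet normal 0.095 -0.408 -0.908
outer loop
vertex -1.944 -0.886 -2.303
vertex -2.44 -0.77 -2.407
vertex -2.015 -0.482 -2.492
endloop
endfacet
facet normal 0.983 0.183 0.021
outer loop
vertex -1.944 -0.886 -2.303
vertex -2.015 -0.482 -2.492
vertex -2.084 -0.286 -0.968
endloop
endfacet
facet normal 0.983 0.183 0.021
outer loop
vertex -2.084 -0.286 -0.968
vertex -2.015 -0.482 -2.492
vertex -2.155 0.117 -1.157
endloop
endfacet
facet normal -0.097 0.409 0.908
outer loop
vertex -2.084 -0.286 -0.968
vertex -2.155 0.117 -1.157
vertex -2.58 -0.17 -1.073
endloop
endfacet
facet normal 0.643 0.638 -0.424
outer loop
vertex 1.965 -2.11 -0.387
vertex 1.354 -1.988 -1.13
vertex 1.293 -1.411 -0.353
endloop
endfacet
facet normal -0.149 -0.191 0.970
outer loop
vertex 1.965 -2.11 -0.387
vertex 1.293 -1.411 -0.353
vertex 0.686 -2.652 -0.69
endloop
endfacet
facet normal 0.643 0.638 -0.424
outer loop
vertex 1.293 -1.411 -0.353
vertex 1.354 -1.988 -1.13
vertex 0.682 -1.289 -1.096
endloop
endfacet
facet normal -0.743 0.189 0.642
outer loop
vertex 1.293 -1.411 -0.353
vertex 0.682 -1.289 -1.096
vertex 0.686 -2.652 -0.69
endloop
endfacet
facet normal 0.643 0.639 -0.423
outer loop
vertex 0.682 -1.289 -1.096
vertex 1.354 -1.988 -1.13
vertex 0.743 -1.866 -1.874
endloop
endfacet
facet normal -0.998 -0.021 -0.062
outer loop
vertex 0.682 -1.289 -1.096
vertex 0.743 -1.866 -1.874
vertex 0.686 -2.652 -0.69
endloop
endfacet
facet normal 0.643 0.639 -0.423
outer loop
vertex 0.743 -1.866 -1.874
vertex 1.354 -1.988 -1.13
vertex 1.415 -2.565 -1.908
endloop
endfacet
facet normal -0.659 -0.612 -0.438
outer loop
vertex 0.743 -1.866 -1.874
vertex 1.415 -2.565 -1.908
vertex 0.686 -2.652 -0.69
endloop
endfacet
facet normal 0.643 0.639 -0.423
outer loop
vertex 1.415 -2.565 -1.908
vertex 1.354 -1.988 -1.13
vertex 2.026 -2.687 -1.164
endloop
endfacet
facet normal -0.065 -0.992 -0.110
outer loop
vertex 1.415 -2.565 -1.908
vertex 2.026 -2.687 -1.164
vertex 0.686 -2.652 -0.69
endloop
endfacet
facet normal 0.643 0.638 -0.424
outer loop
vertex 2.026 -2.687 -1.164
vertex 1.354 -1.988 -1.13
vertex 1.965 -2.11 -0.387
endloop
endfacet
facet normal 0.190 -0.781 0.595
outer loop
vertex 2.026 -2.687 -1.164
vertex 1.965 -2.11 -0.387
vertex 0.686 -2.652 -0.69
endloop
endfacet

endsolid
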